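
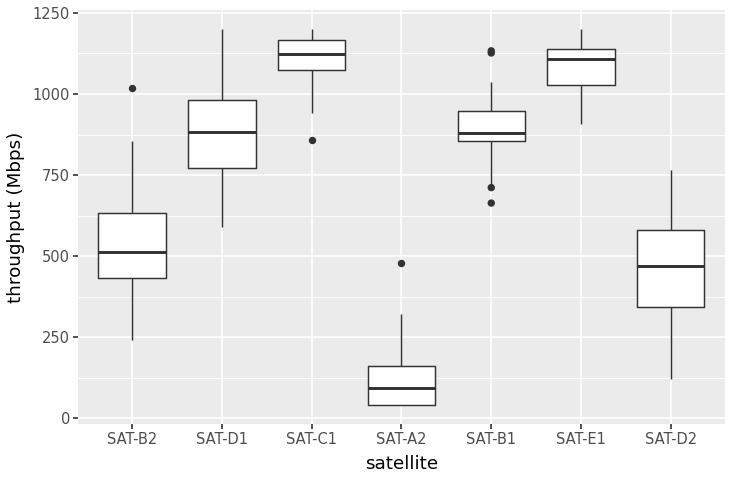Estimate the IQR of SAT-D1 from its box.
Q3 ≈ 1000, Q1 ≈ 800; IQR ≈ 200.

≈ 200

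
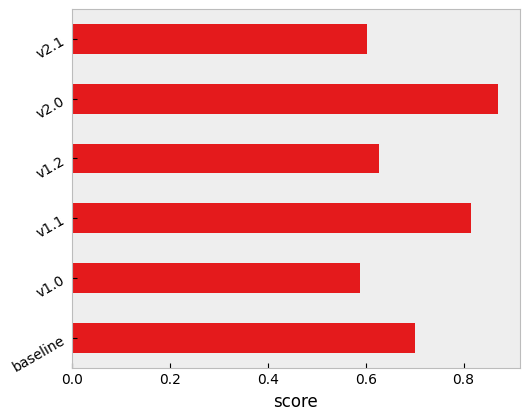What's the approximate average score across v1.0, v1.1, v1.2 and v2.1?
≈ 0.65

(0.6 + 0.8 + 0.6 + 0.6) / 4 ≈ 0.65.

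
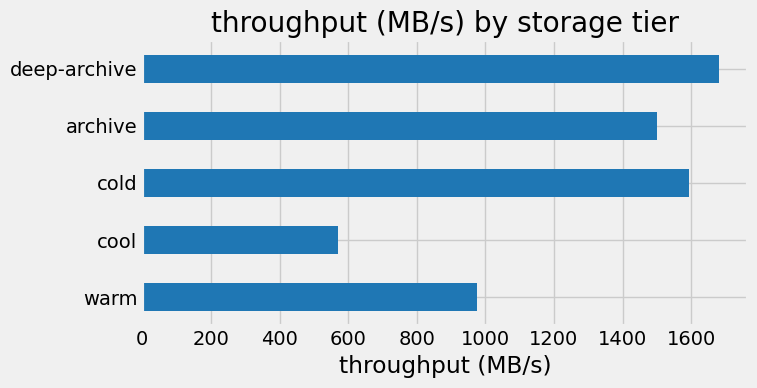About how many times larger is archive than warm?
archive ≈ 1600, warm ≈ 1000; 1600/1000 ≈ 1.6.

≈ 1.6×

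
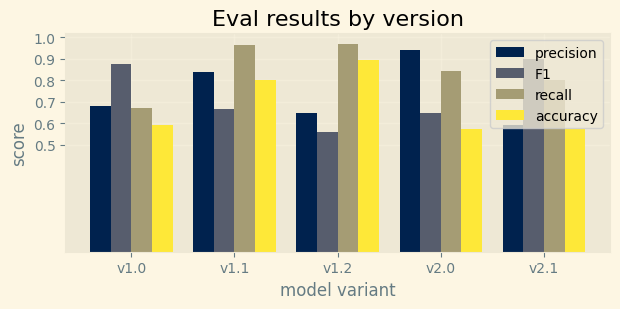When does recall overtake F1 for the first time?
v1.1

v1.0: recall ≈ 0.7 vs F1 ≈ 0.9 (not yet); v1.1: recall ≈ 1.0 vs F1 ≈ 0.7 (first crossover).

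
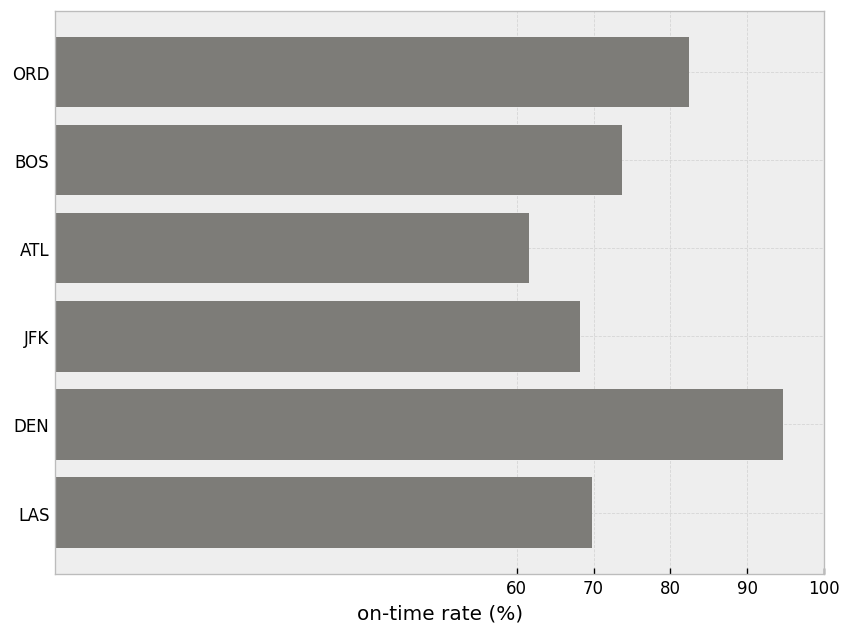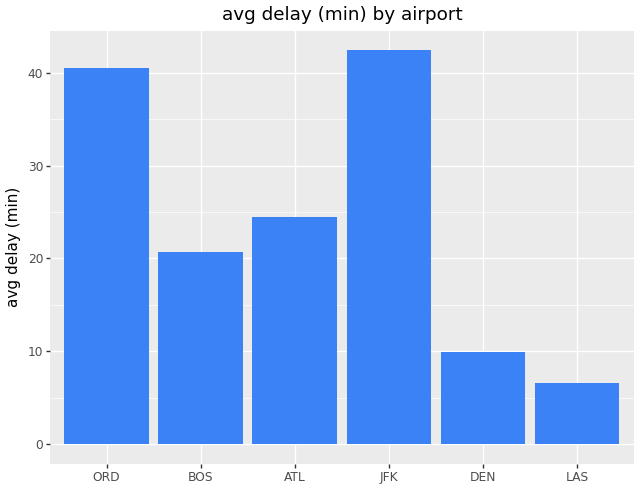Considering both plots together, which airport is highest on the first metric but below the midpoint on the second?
Chart 2 median avg delay (min) ≈ 25; below-median airports: BOS, DEN, LAS. Among those, DEN has the highest on-time rate (%) (≈ 90).

DEN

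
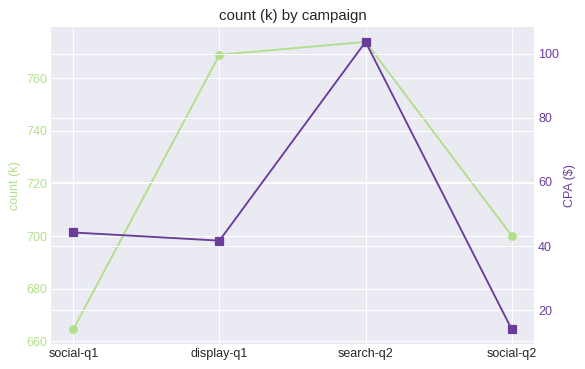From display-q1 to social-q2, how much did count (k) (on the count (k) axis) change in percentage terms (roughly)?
display-q1 ≈ 770, social-q2 ≈ 700; (700 − 770) / 770 ≈ -9.1%.

≈ -9.1%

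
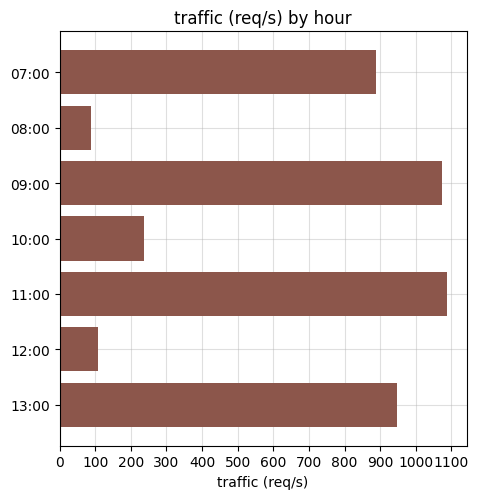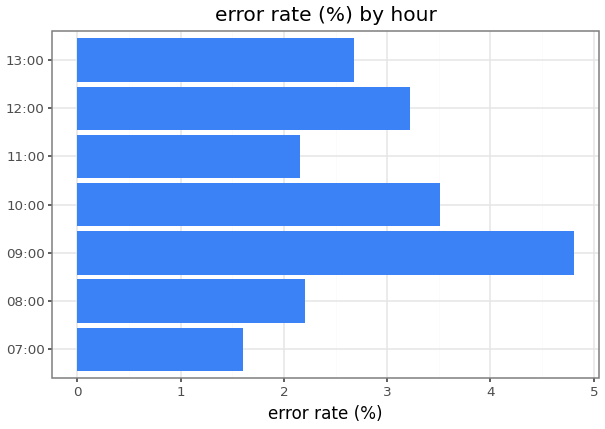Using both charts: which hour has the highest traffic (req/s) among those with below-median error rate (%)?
Chart 2 median error rate (%) ≈ 2.5; below-median hours: 07:00, 08:00, 11:00. Among those, 11:00 has the highest traffic (req/s) (≈ 1100).

11:00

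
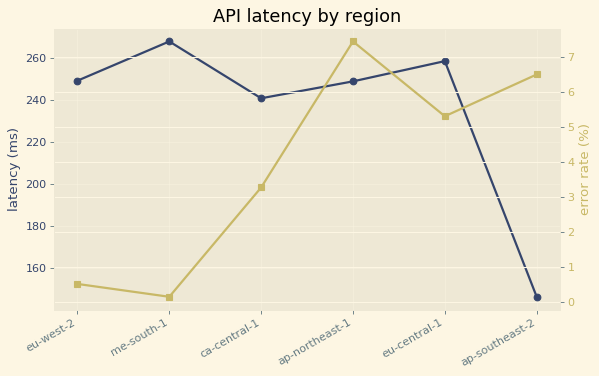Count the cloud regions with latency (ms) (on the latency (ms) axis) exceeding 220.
Above 220: eu-west-2, me-south-1, ca-central-1, ap-northeast-1, eu-central-1.

5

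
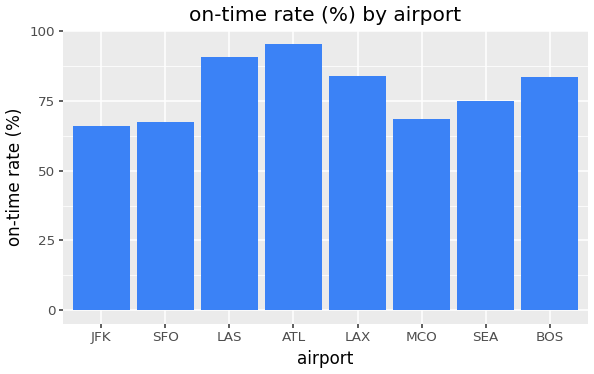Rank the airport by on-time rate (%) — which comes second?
Top 3: ATL ≈ 100, LAS ≈ 90, LAX ≈ 80.

LAS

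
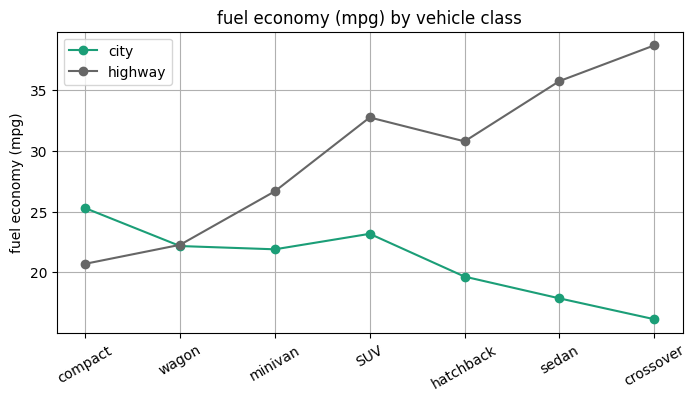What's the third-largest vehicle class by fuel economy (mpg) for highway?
SUV

Top 4 for highway: crossover ≈ 38, sedan ≈ 36, SUV ≈ 32, hatchback ≈ 30.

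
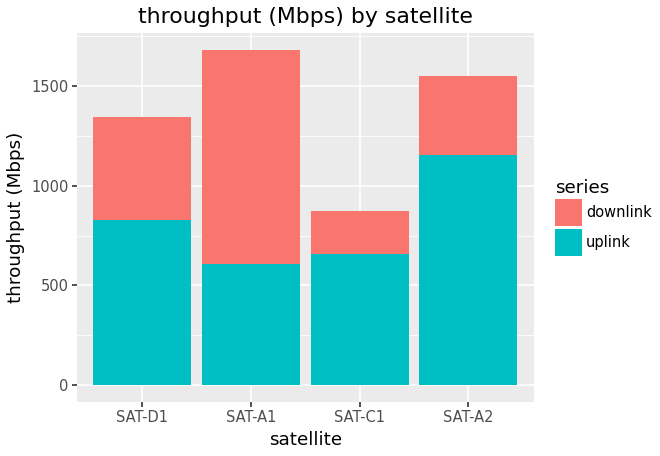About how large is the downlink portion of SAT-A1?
≈ 1000

downlink top ≈ 1600, bottom ≈ 600; segment ≈ 1000.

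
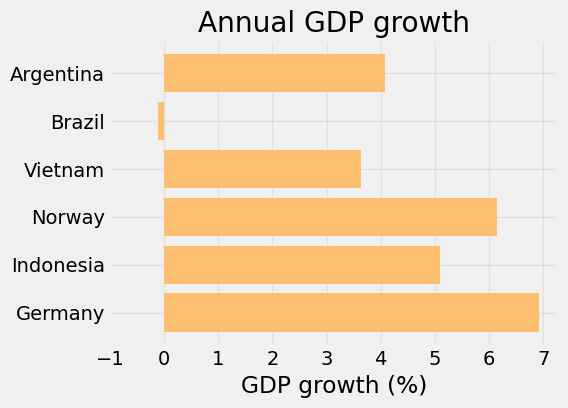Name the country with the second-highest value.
Norway

Top 3: Germany ≈ 7, Norway ≈ 6, Indonesia ≈ 5.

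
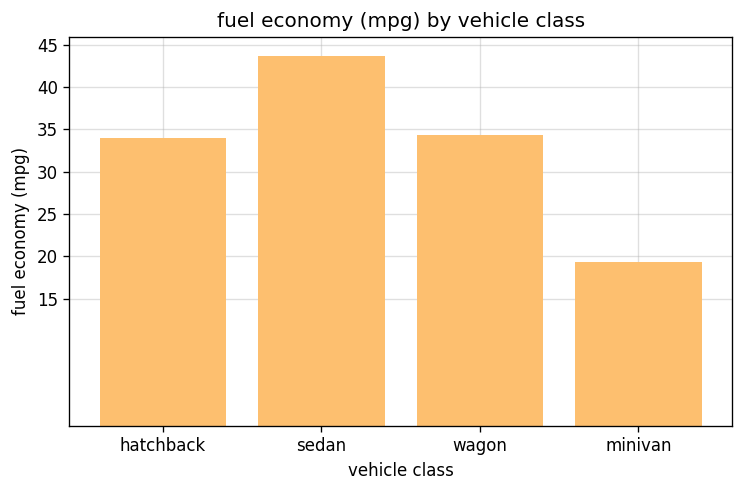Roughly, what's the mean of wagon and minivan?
(35 + 20) / 2 ≈ 28.

≈ 28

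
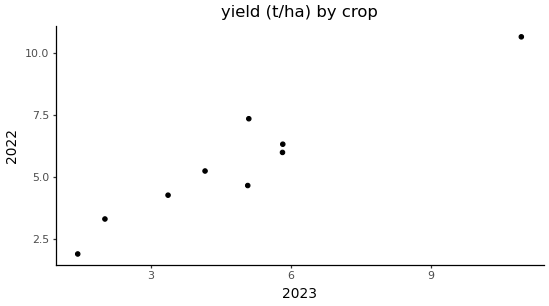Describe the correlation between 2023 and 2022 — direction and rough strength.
Points are positively correlated; strong (|r| ≈ 1.0).

positive, strong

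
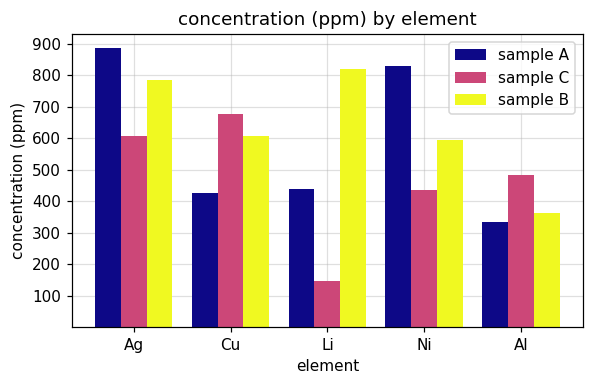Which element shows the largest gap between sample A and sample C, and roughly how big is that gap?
Ni, ≈ 400 ppm

Ni: sample A ≈ 800, sample C ≈ 400 → gap ≈ 400. Next-largest (Li) is only ≈ 300.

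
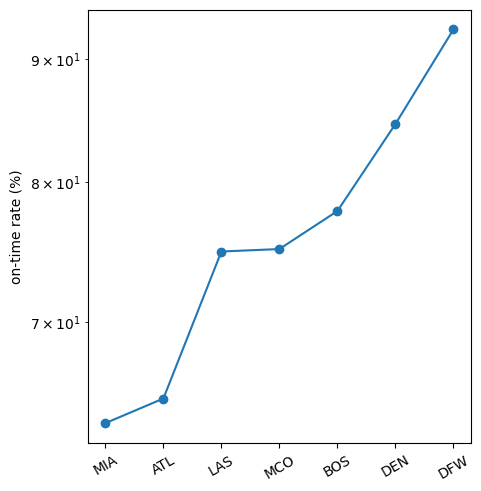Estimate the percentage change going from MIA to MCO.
≈ +15.4%

MIA ≈ 65, MCO ≈ 75; (75 − 65) / 65 ≈ +15.4%.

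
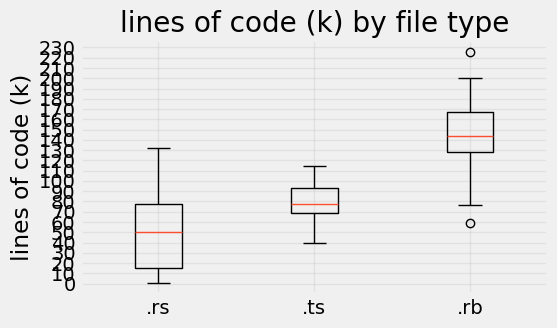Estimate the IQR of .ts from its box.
Q3 ≈ 90, Q1 ≈ 70; IQR ≈ 20.

≈ 20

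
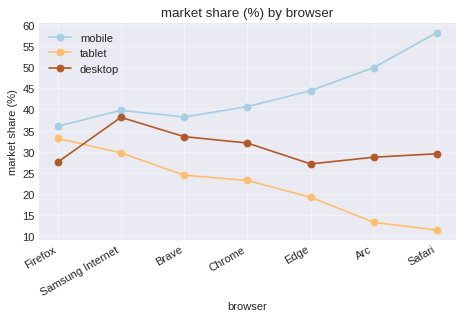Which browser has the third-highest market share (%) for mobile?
Edge

Top 4 for mobile: Safari ≈ 60, Arc ≈ 50, Edge ≈ 45, Chrome ≈ 40.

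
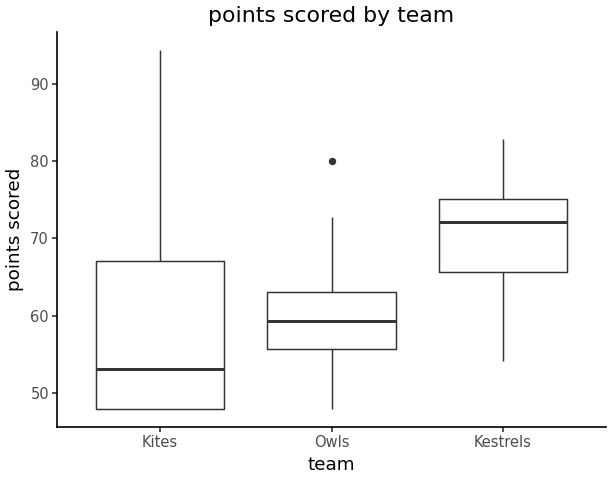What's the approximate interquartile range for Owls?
≈ 8

Q3 ≈ 64, Q1 ≈ 56; IQR ≈ 8.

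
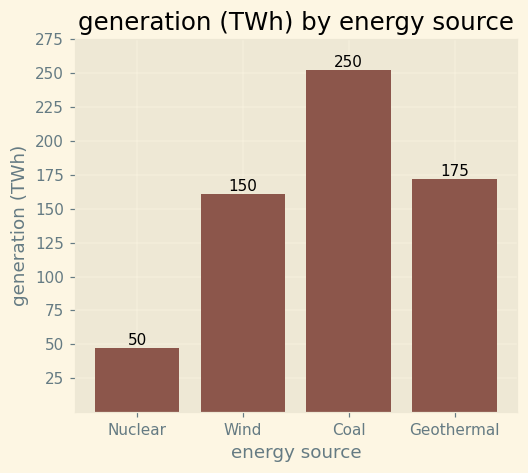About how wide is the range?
Max Coal ≈ 250, min Nuclear ≈ 50; range ≈ 200.

≈ 200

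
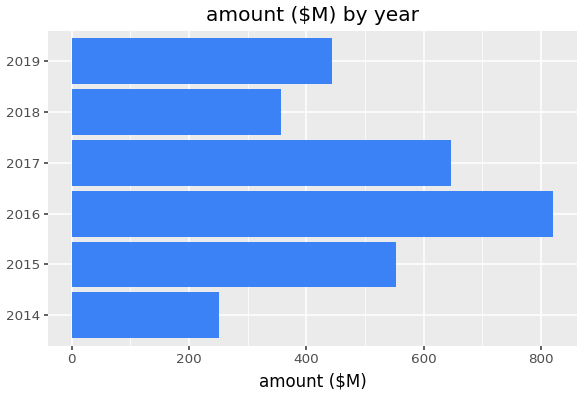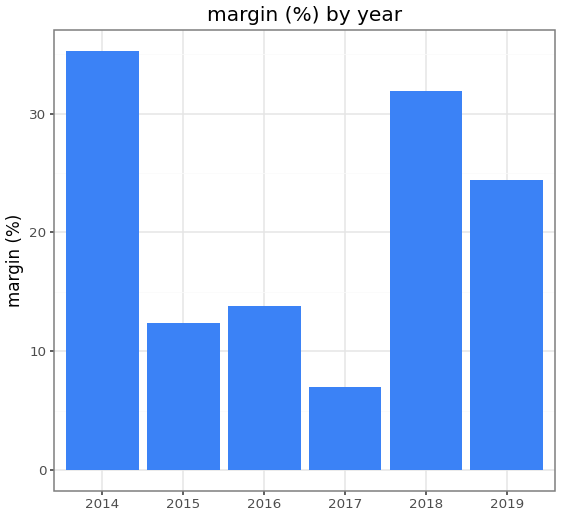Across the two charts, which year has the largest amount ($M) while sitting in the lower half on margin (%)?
Chart 2 median margin (%) ≈ 20; below-median years: 2015, 2016, 2017. Among those, 2016 has the highest amount ($M) (≈ 800).

2016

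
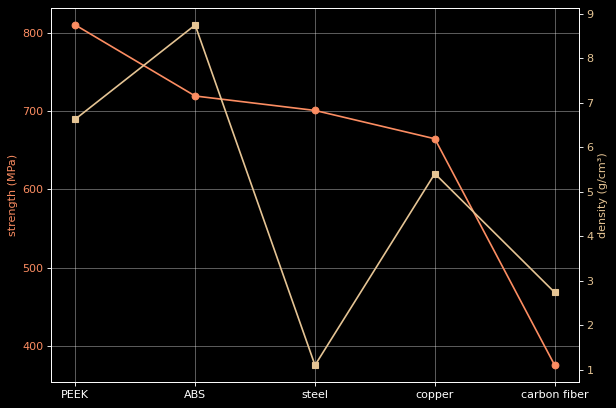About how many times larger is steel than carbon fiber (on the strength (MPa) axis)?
steel ≈ 700, carbon fiber ≈ 400; 700/400 ≈ 1.75.

≈ 1.75×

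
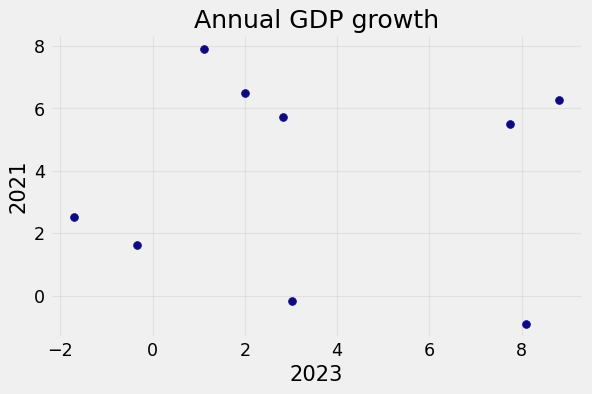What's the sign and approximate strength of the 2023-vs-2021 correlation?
no clear correlation

Points are roughly uncorrelated; weak (|r| ≈ 0.0).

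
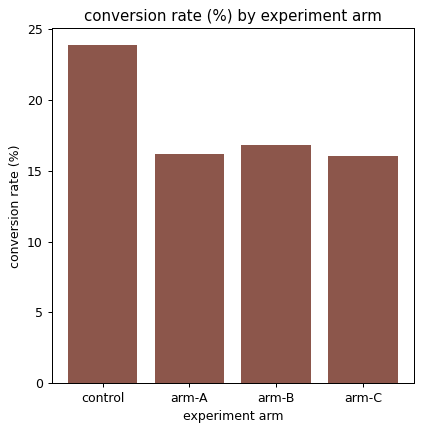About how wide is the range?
Max control ≈ 24, min arm-C ≈ 16; range ≈ 8.

≈ 8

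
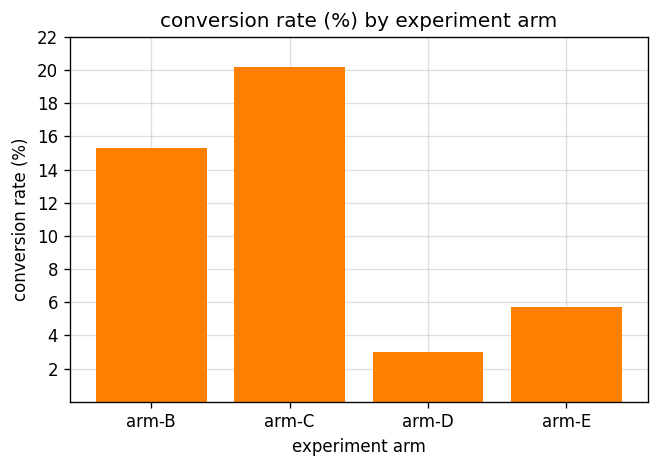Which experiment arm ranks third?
arm-E

Top 4: arm-C ≈ 20, arm-B ≈ 16, arm-E ≈ 6, arm-D ≈ 4.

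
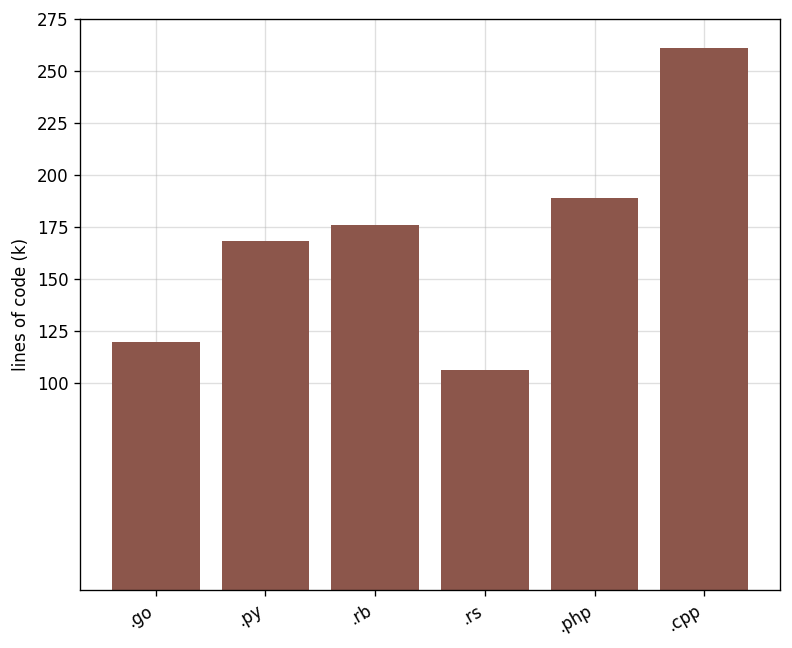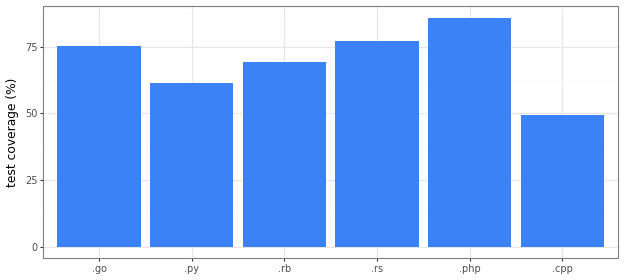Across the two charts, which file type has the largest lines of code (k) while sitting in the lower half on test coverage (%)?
.cpp

Chart 2 median test coverage (%) ≈ 70; below-median file types: .py, .rb, .cpp. Among those, .cpp has the highest lines of code (k) (≈ 250).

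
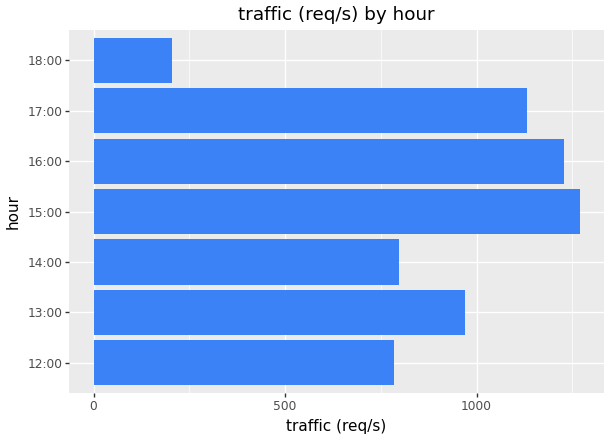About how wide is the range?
≈ 1000

Max 15:00 ≈ 1200, min 18:00 ≈ 200; range ≈ 1000.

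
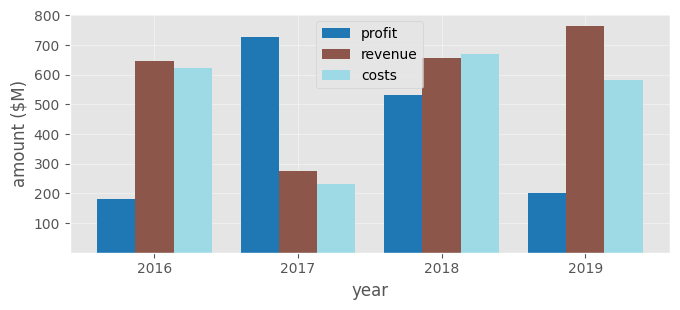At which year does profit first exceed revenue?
2017

2016: profit ≈ 200 vs revenue ≈ 600 (not yet); 2017: profit ≈ 700 vs revenue ≈ 300 (first crossover).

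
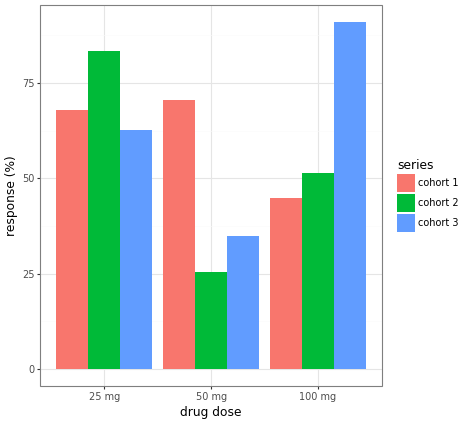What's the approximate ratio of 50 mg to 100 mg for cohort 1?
≈ 1.75×

50 mg ≈ 70, 100 mg ≈ 40; 70/40 ≈ 1.75.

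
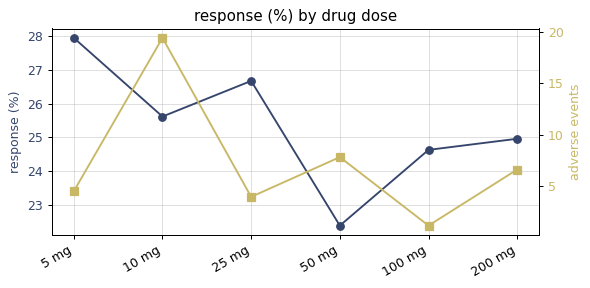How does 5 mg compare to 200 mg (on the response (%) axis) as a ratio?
≈ 1.12×

5 mg ≈ 28.0, 200 mg ≈ 25.0; 28.0/25.0 ≈ 1.12.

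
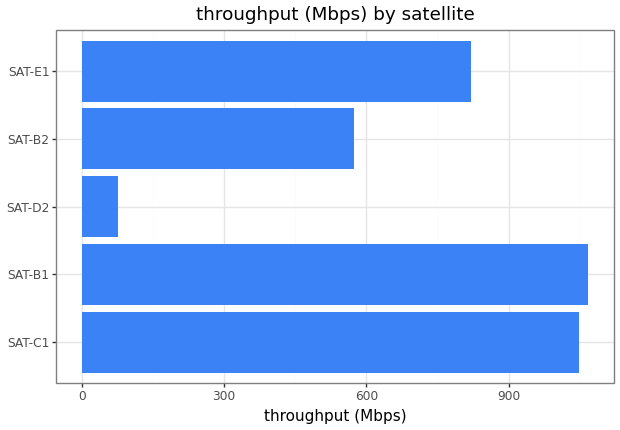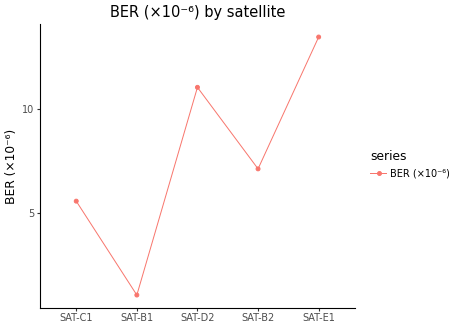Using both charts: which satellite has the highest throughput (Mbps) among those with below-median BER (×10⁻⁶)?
SAT-B1

Chart 2 median BER (×10⁻⁶) ≈ 8; below-median satellites: SAT-C1, SAT-B1. Among those, SAT-B1 has the highest throughput (Mbps) (≈ 1100).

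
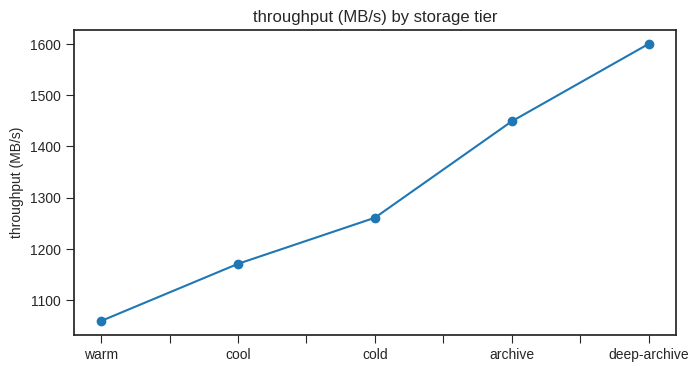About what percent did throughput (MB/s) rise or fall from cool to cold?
cool ≈ 1150, cold ≈ 1250; (1250 − 1150) / 1150 ≈ +8.7%.

≈ +8.7%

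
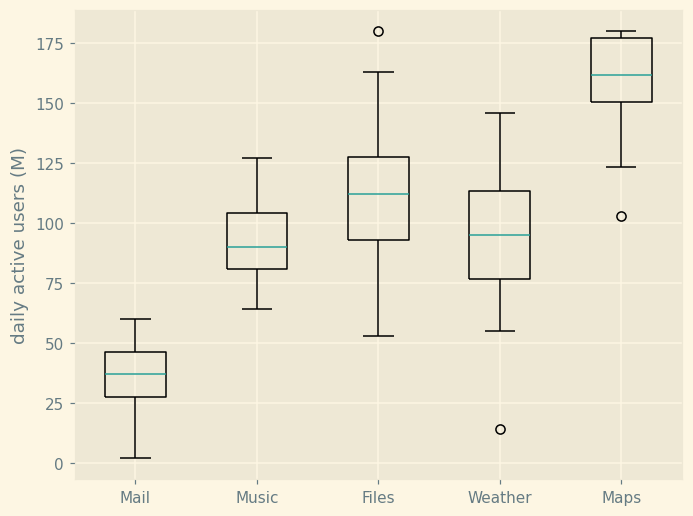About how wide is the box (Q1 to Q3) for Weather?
≈ 40

Q3 ≈ 120, Q1 ≈ 80; IQR ≈ 40.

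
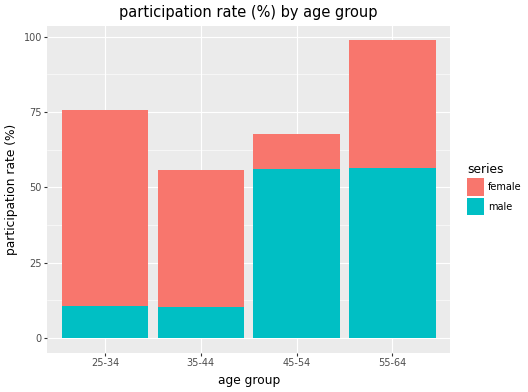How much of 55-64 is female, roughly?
female top ≈ 100, bottom ≈ 60; segment ≈ 40.

≈ 40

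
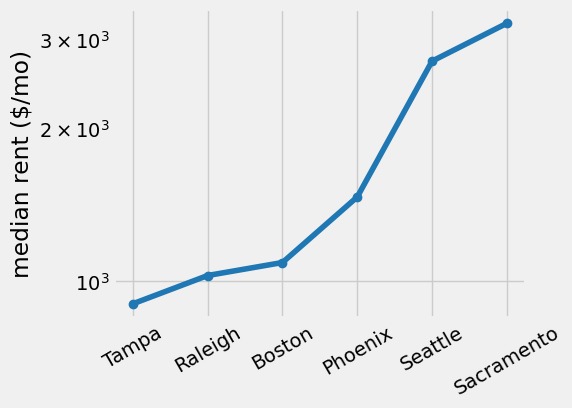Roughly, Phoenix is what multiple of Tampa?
≈ 1.4×

Phoenix ≈ 1400, Tampa ≈ 1000; 1400/1000 ≈ 1.4.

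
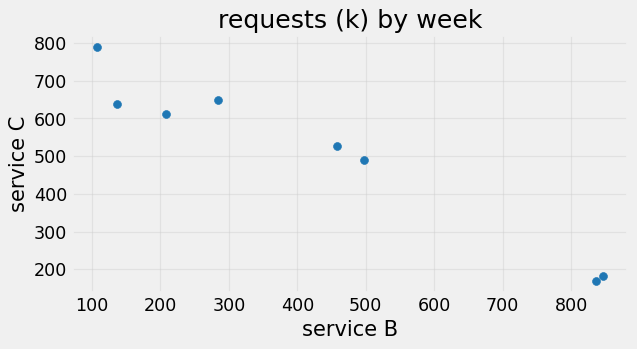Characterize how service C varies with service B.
Points are negatively correlated; strong (|r| ≈ 1.0).

negative, strong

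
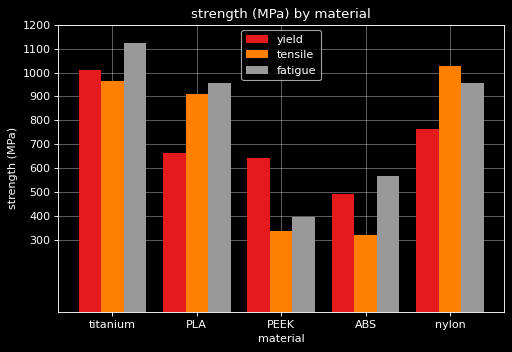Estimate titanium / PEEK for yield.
≈ 1.67×

titanium ≈ 1000, PEEK ≈ 600; 1000/600 ≈ 1.67.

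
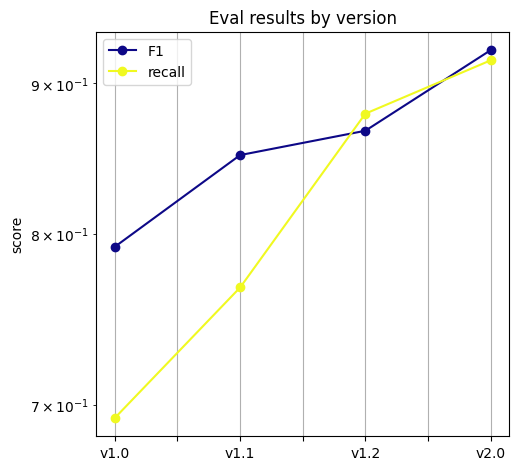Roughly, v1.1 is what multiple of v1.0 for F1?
v1.1 ≈ 0.86, v1.0 ≈ 0.80; 0.86/0.80 ≈ 1.07.

≈ 1.07×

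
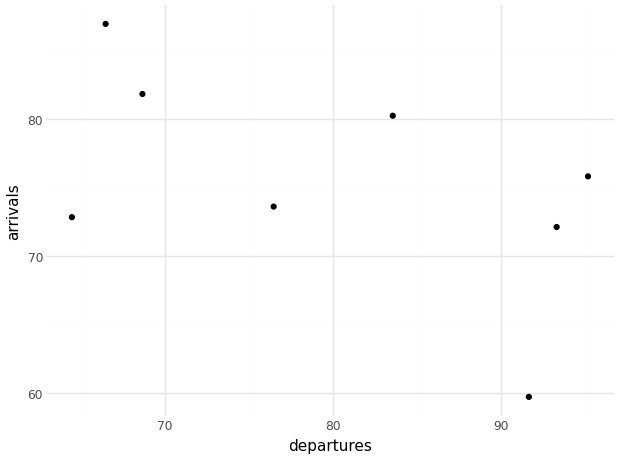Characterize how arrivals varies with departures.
negative, moderate

Points are negatively correlated; moderate (|r| ≈ 0.5).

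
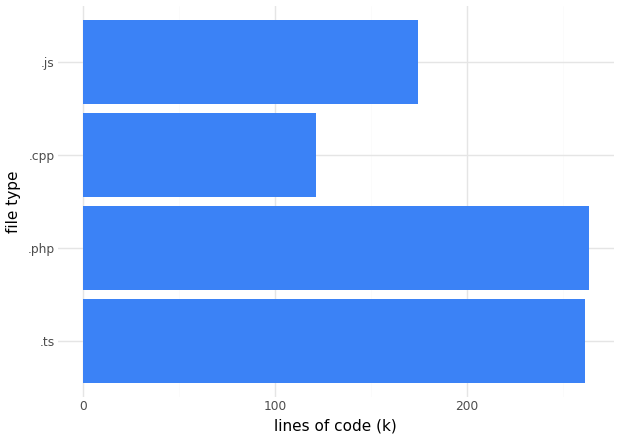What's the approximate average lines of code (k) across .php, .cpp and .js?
(275 + 125 + 175) / 3 ≈ 192.

≈ 192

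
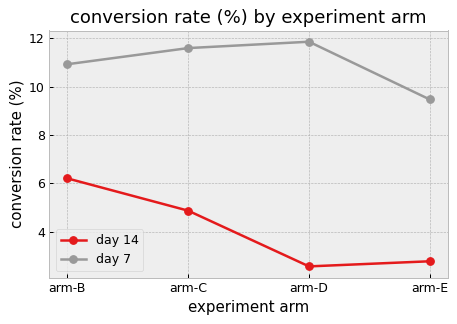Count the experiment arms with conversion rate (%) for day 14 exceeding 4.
Above 4: arm-B, arm-C.

2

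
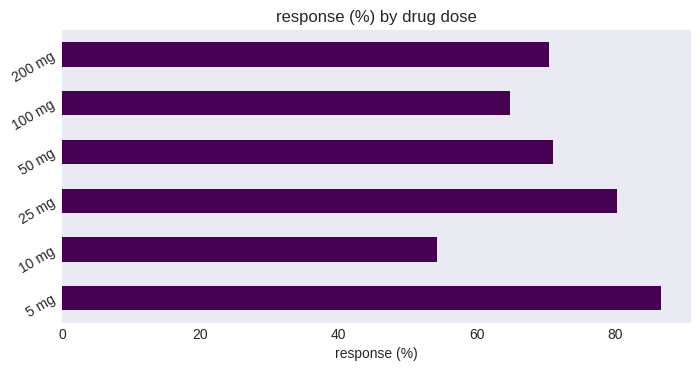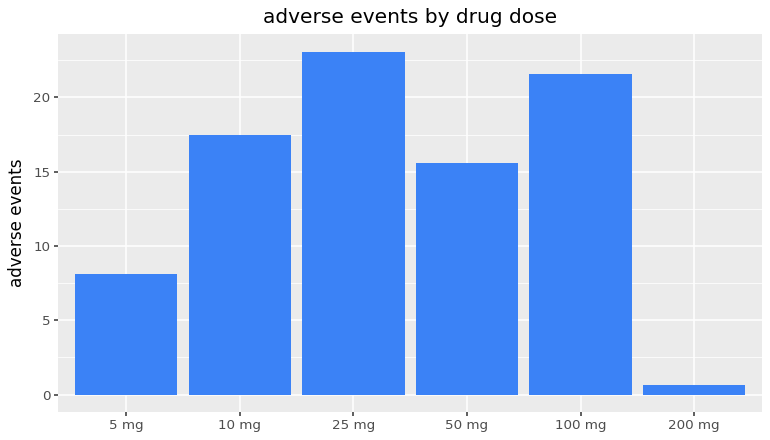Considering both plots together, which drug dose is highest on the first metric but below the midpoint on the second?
Chart 2 median adverse events ≈ 15; below-median drug doses: 5 mg, 50 mg, 200 mg. Among those, 5 mg has the highest response (%) (≈ 90).

5 mg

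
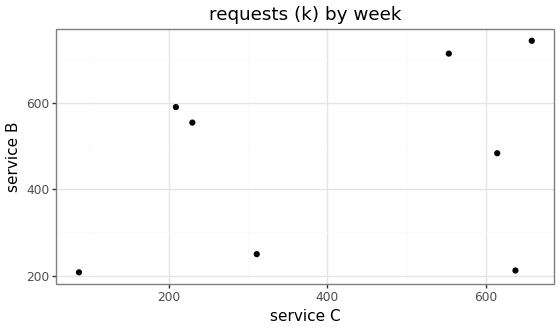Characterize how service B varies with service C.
Points are positively correlated; weak (|r| ≈ 0.3).

positive, weak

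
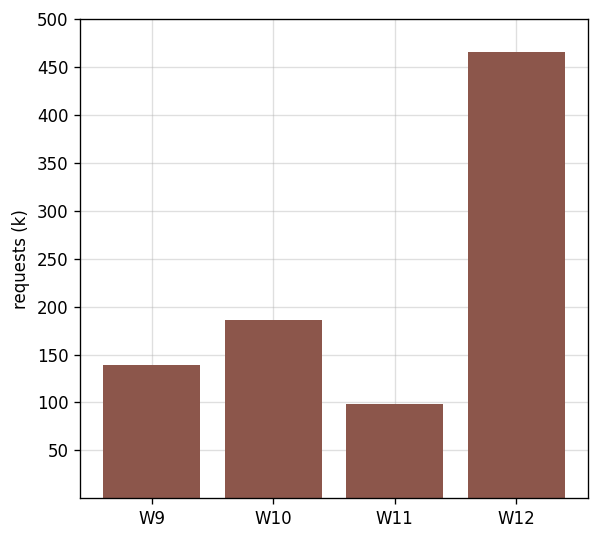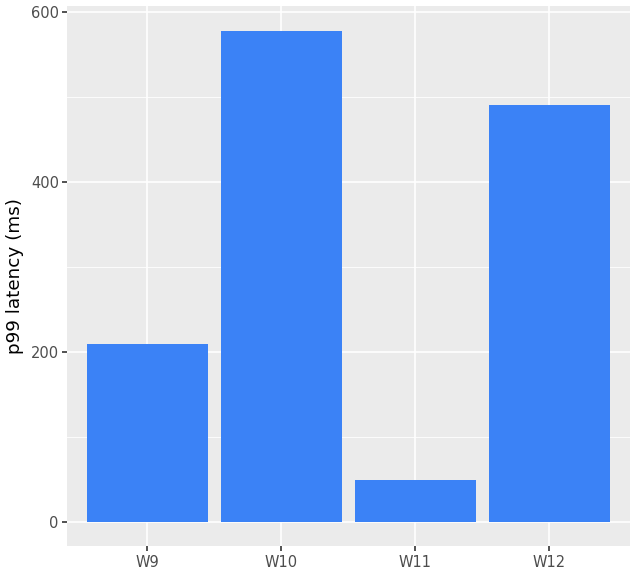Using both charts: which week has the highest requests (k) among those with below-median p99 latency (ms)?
W9

Chart 2 median p99 latency (ms) ≈ 400; below-median weeks: W9, W11. Among those, W9 has the highest requests (k) (≈ 150).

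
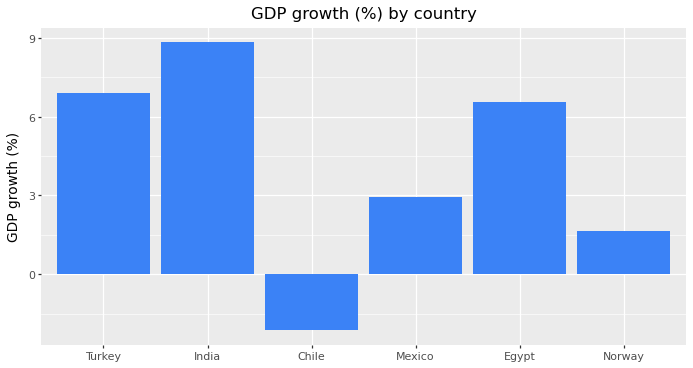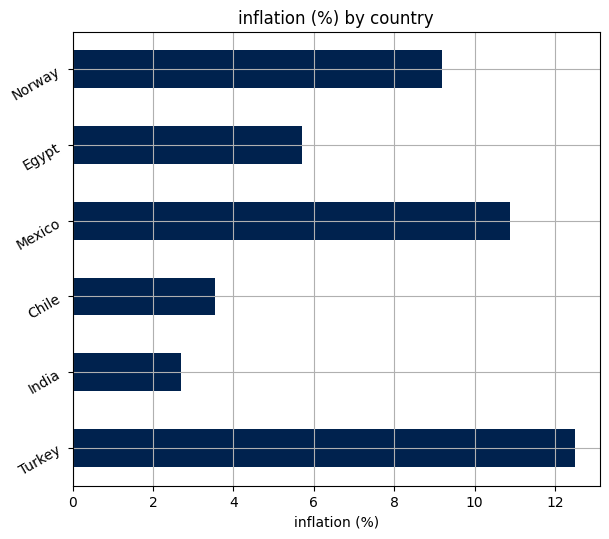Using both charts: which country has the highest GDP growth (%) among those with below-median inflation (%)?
India

Chart 2 median inflation (%) ≈ 8; below-median countries: India, Chile, Egypt. Among those, India has the highest GDP growth (%) (≈ 9).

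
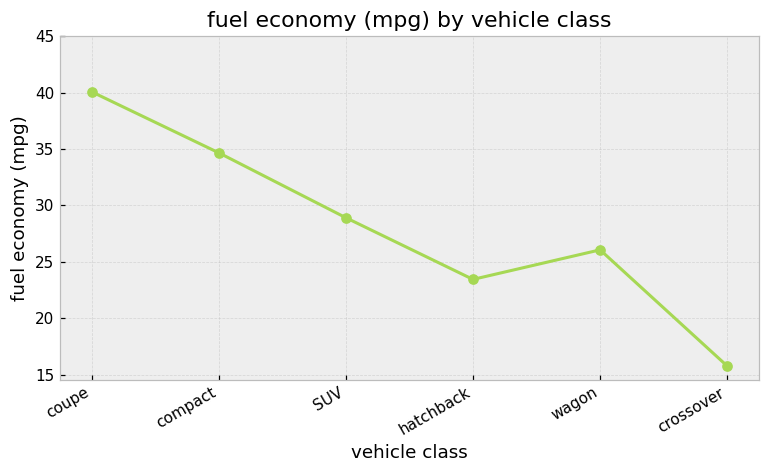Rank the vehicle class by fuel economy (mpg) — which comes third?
SUV

Top 4: coupe ≈ 40, compact ≈ 35, SUV ≈ 30, wagon ≈ 25.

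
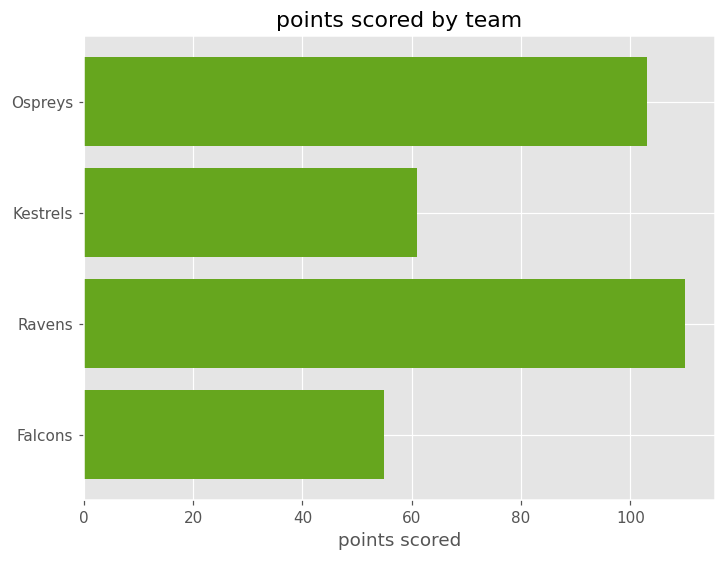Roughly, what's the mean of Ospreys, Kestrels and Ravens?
≈ 90

(100 + 60 + 110) / 3 ≈ 90.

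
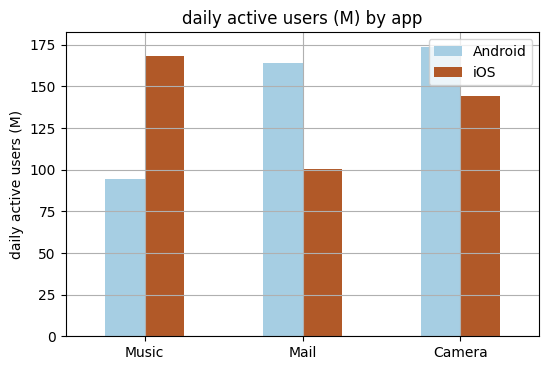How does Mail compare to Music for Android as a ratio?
Mail ≈ 160, Music ≈ 100; 160/100 ≈ 1.6.

≈ 1.6×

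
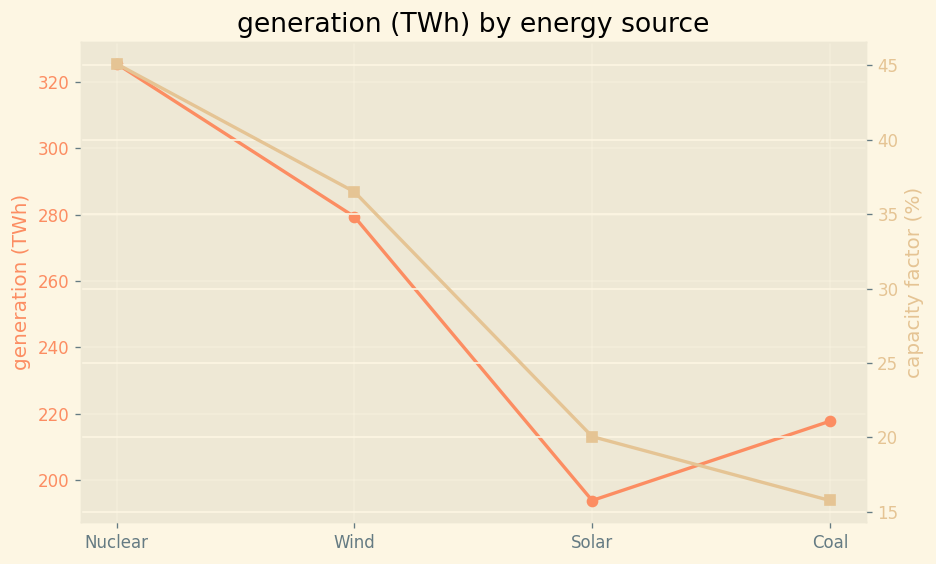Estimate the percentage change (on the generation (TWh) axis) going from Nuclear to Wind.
Nuclear ≈ 320, Wind ≈ 280; (280 − 320) / 320 ≈ -12.5%.

≈ -12.5%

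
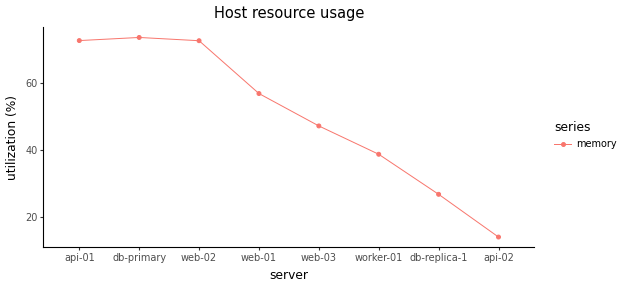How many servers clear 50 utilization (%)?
Above 50: api-01, db-primary, web-02, web-01.

4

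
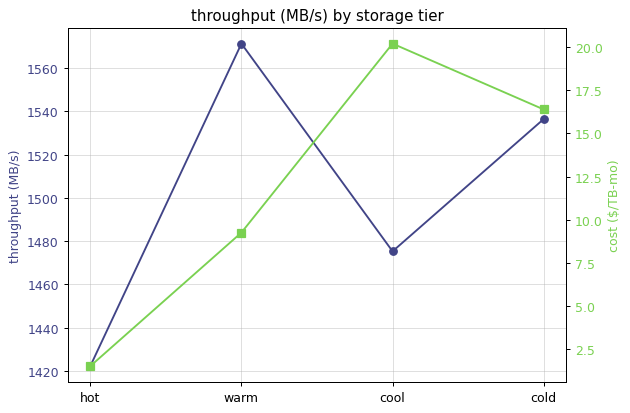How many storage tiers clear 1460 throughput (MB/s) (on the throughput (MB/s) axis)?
Above 1460: warm, cool, cold.

3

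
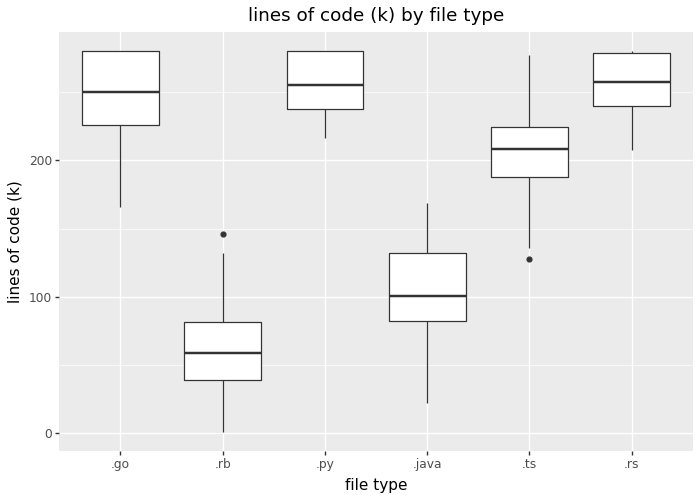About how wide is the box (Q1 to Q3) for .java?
≈ 60

Q3 ≈ 140, Q1 ≈ 80; IQR ≈ 60.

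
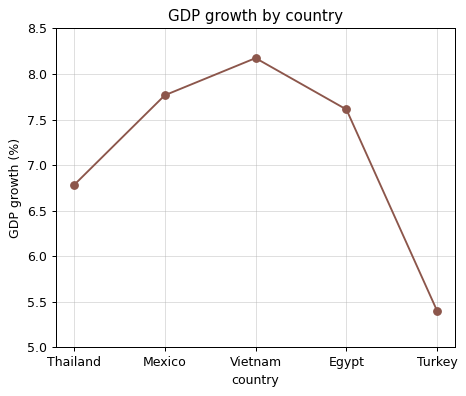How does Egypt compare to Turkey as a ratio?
≈ 1.36×

Egypt ≈ 7.5, Turkey ≈ 5.5; 7.5/5.5 ≈ 1.36.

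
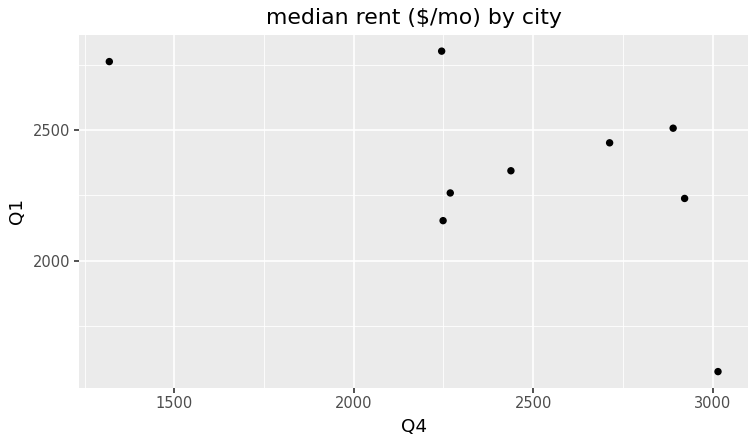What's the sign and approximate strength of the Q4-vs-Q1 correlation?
Points are negatively correlated; moderate (|r| ≈ 0.6).

negative, moderate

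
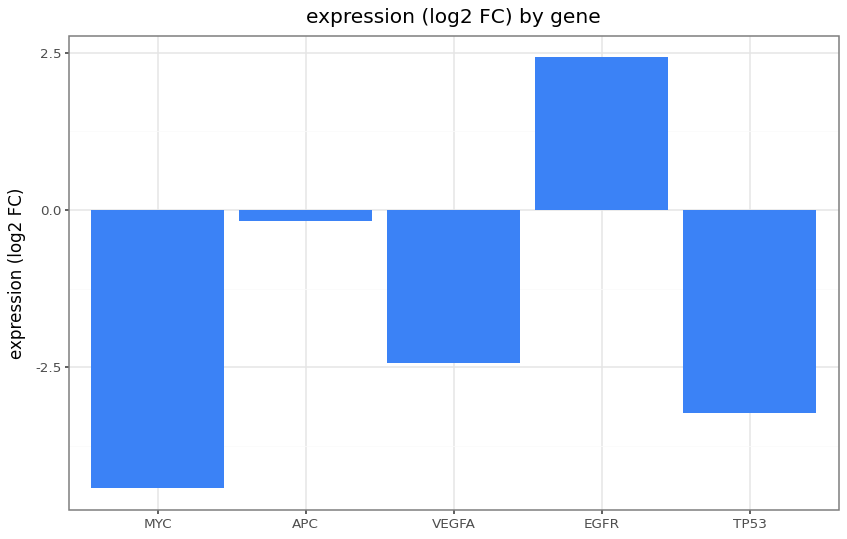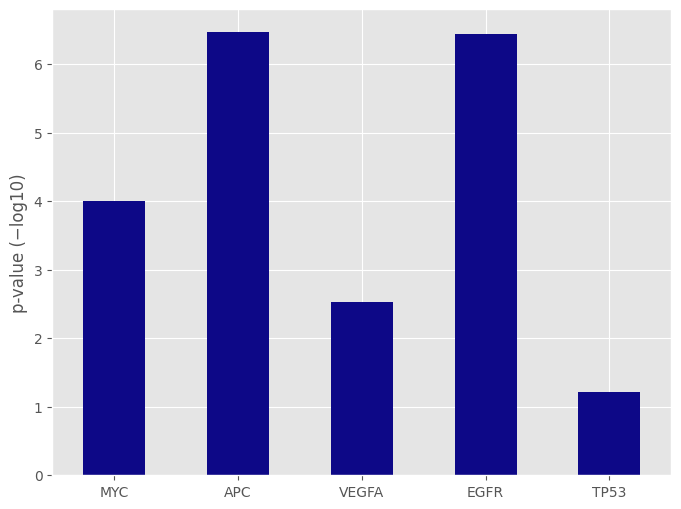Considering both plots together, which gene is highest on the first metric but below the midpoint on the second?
VEGFA

Chart 2 median p-value (−log10) ≈ 4; below-median genes: VEGFA, TP53. Among those, VEGFA has the highest expression (log2 FC) (≈ -2.5).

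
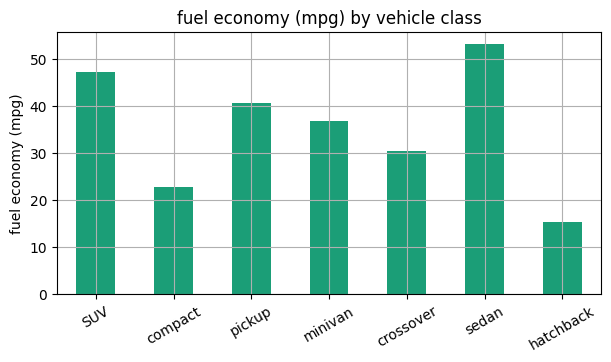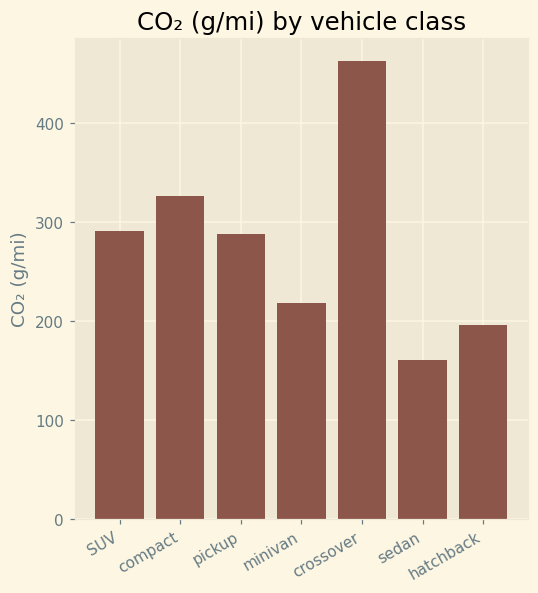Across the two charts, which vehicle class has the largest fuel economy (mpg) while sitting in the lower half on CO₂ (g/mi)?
Chart 2 median CO₂ (g/mi) ≈ 300; below-median vehicle classes: minivan, sedan, hatchback. Among those, sedan has the highest fuel economy (mpg) (≈ 55).

sedan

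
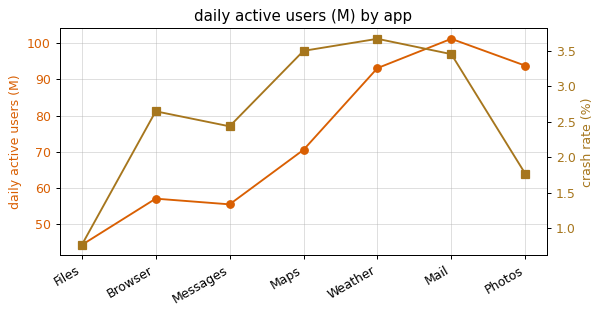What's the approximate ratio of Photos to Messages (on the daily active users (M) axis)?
Photos ≈ 95, Messages ≈ 55; 95/55 ≈ 1.73.

≈ 1.73×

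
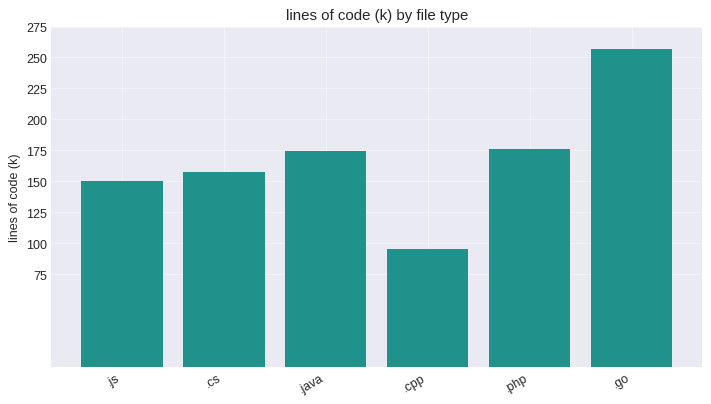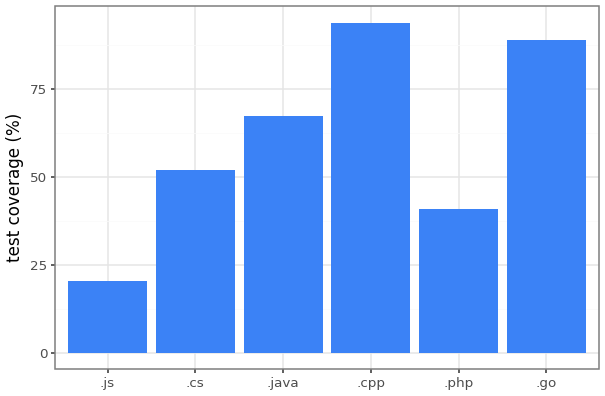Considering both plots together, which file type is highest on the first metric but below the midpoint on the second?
.php

Chart 2 median test coverage (%) ≈ 60; below-median file types: .js, .cs, .php. Among those, .php has the highest lines of code (k) (≈ 175).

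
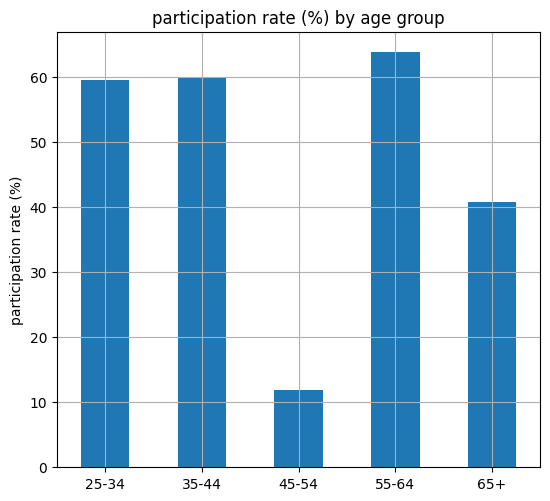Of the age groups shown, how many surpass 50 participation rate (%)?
3

Above 50: 25-34, 35-44, 55-64.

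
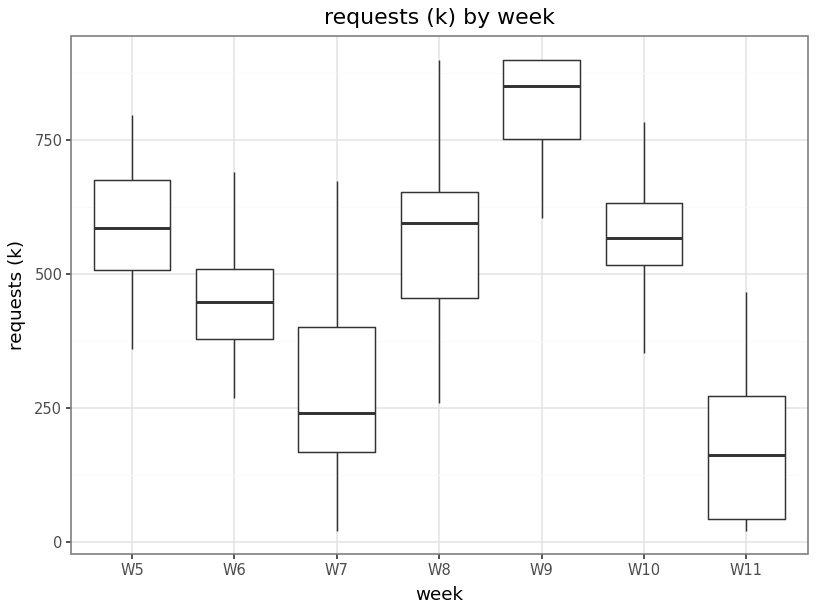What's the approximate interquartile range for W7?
≈ 200

Q3 ≈ 400, Q1 ≈ 200; IQR ≈ 200.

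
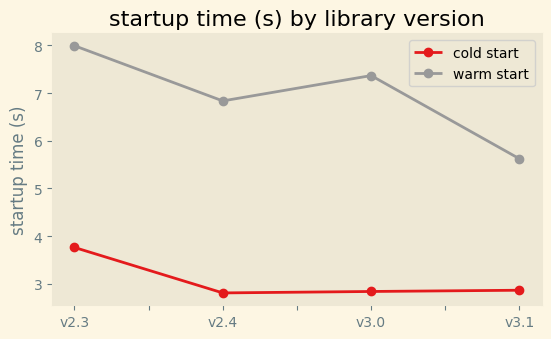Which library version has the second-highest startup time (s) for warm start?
v3.0

Top 3 for warm start: v2.3 ≈ 8.0, v3.0 ≈ 7.5, v2.4 ≈ 7.0.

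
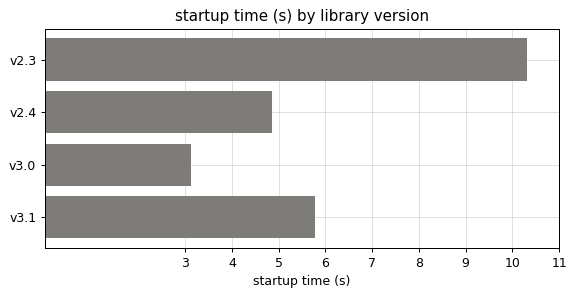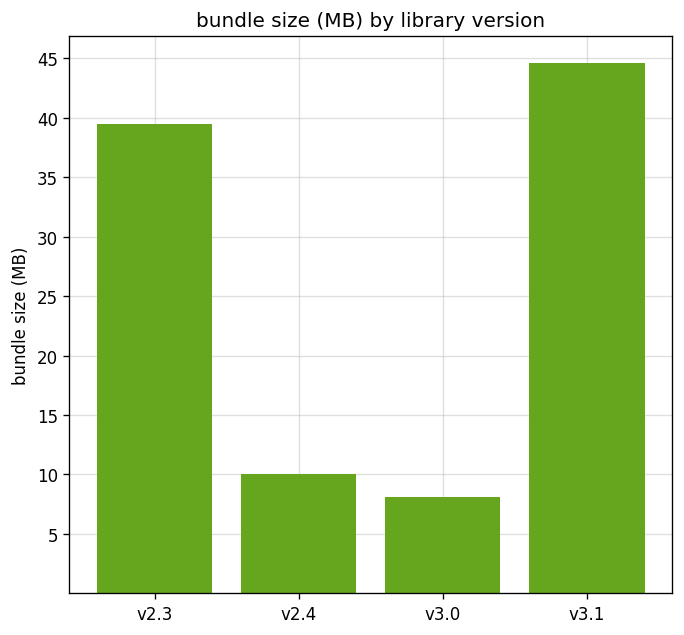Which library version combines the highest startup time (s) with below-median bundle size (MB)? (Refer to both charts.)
v2.4

Chart 2 median bundle size (MB) ≈ 25; below-median library versions: v2.4, v3.0. Among those, v2.4 has the highest startup time (s) (≈ 5).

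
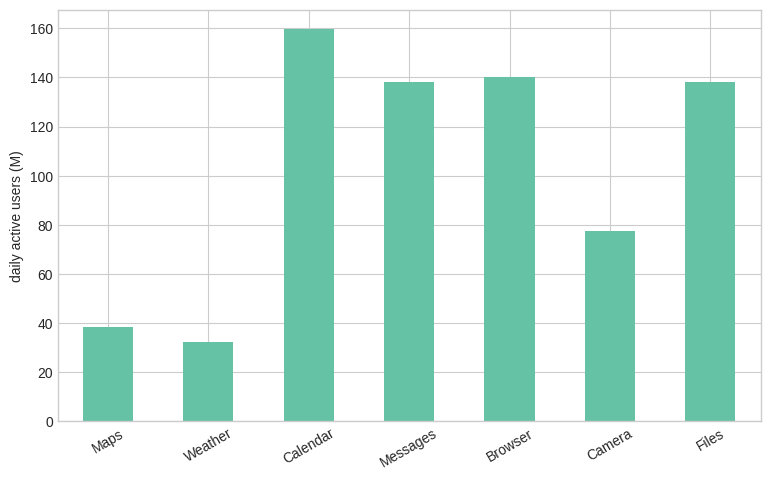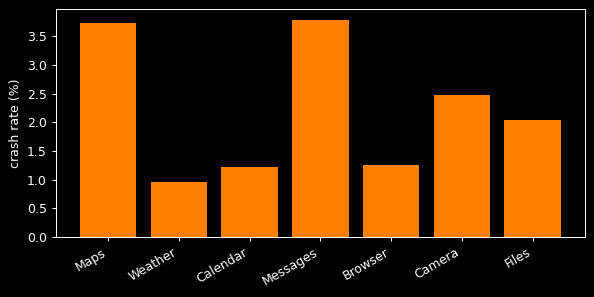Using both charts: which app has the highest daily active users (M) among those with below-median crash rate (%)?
Chart 2 median crash rate (%) ≈ 2; below-median apps: Weather, Calendar, Browser. Among those, Calendar has the highest daily active users (M) (≈ 160).

Calendar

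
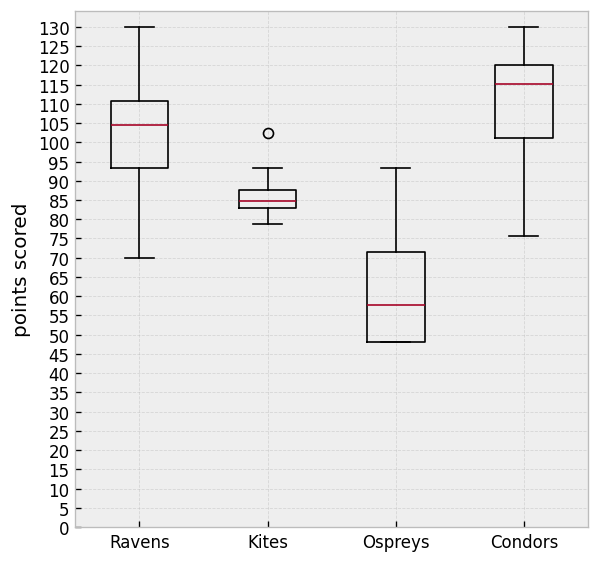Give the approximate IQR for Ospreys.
Q3 ≈ 70, Q1 ≈ 50; IQR ≈ 20.

≈ 20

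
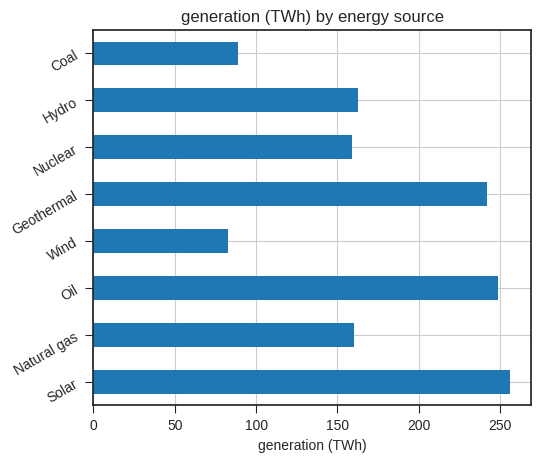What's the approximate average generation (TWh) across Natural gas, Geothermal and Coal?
≈ 167

(150 + 250 + 100) / 3 ≈ 167.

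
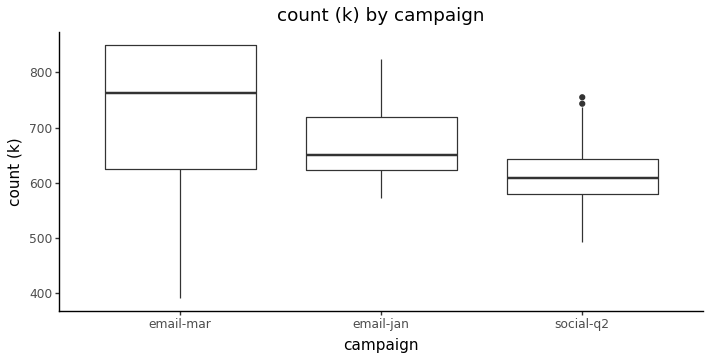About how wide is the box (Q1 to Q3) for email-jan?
≈ 100

Q3 ≈ 720, Q1 ≈ 620; IQR ≈ 100.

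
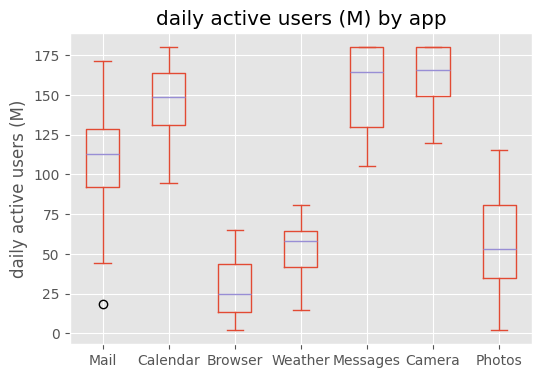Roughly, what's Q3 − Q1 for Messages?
≈ 60

Q3 ≈ 180, Q1 ≈ 120; IQR ≈ 60.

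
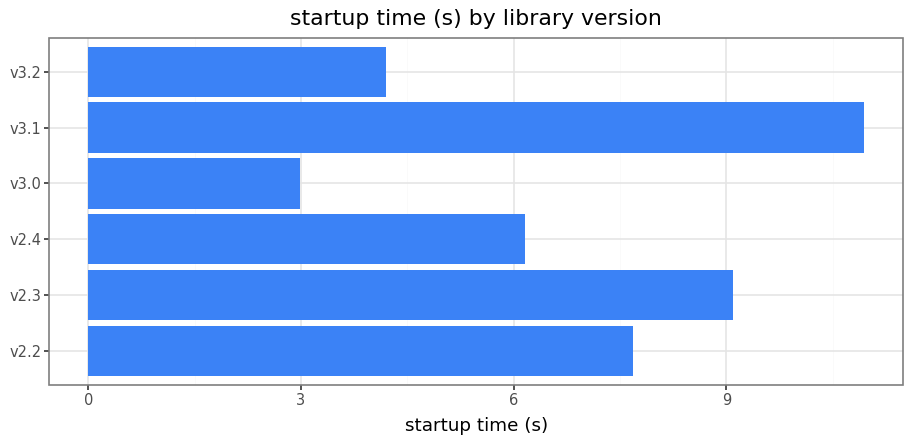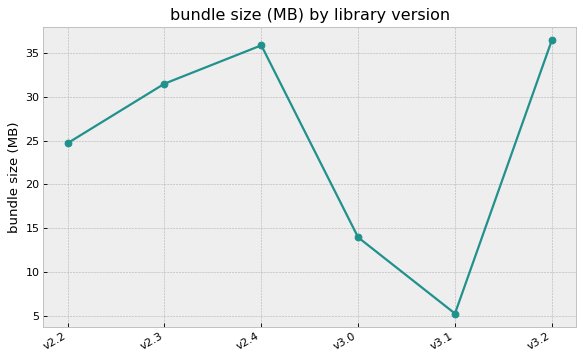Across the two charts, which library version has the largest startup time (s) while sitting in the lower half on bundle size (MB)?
Chart 2 median bundle size (MB) ≈ 30; below-median library versions: v2.2, v3.0, v3.1. Among those, v3.1 has the highest startup time (s) (≈ 10).

v3.1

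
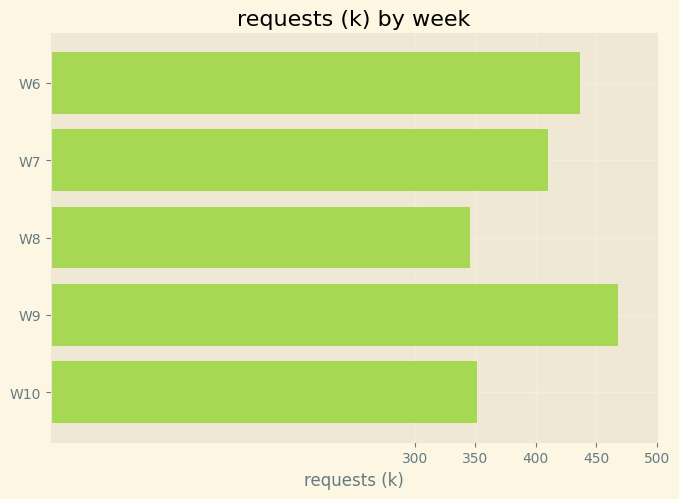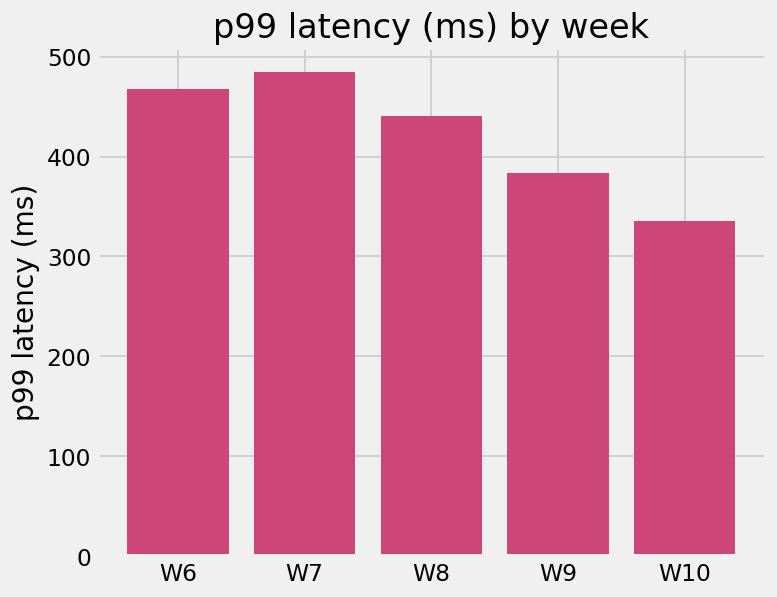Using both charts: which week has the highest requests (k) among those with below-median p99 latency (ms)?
W9

Chart 2 median p99 latency (ms) ≈ 450; below-median weeks: W9, W10. Among those, W9 has the highest requests (k) (≈ 450).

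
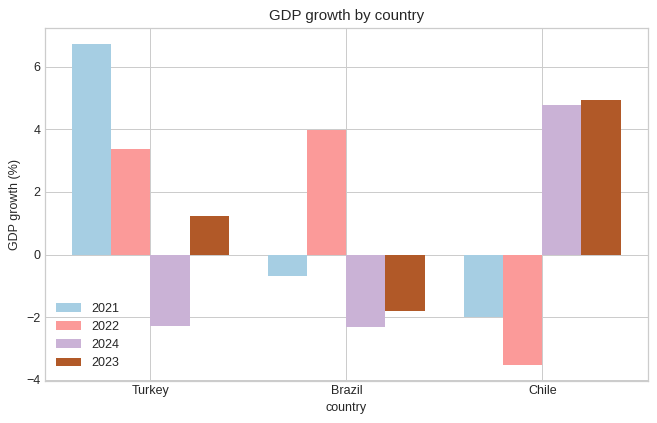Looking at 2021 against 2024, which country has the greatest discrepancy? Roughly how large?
Turkey, ≈ 9 %

Turkey: 2021 ≈ 7, 2024 ≈ -2 → gap ≈ 9. Next-largest (Chile) is only ≈ 7.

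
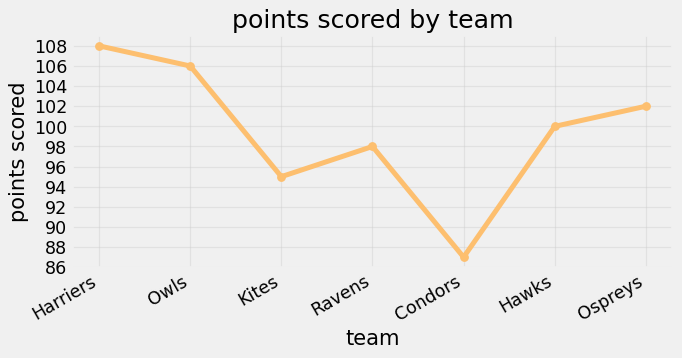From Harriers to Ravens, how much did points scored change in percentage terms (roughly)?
≈ -9.3%

Harriers ≈ 108, Ravens ≈ 98; (98 − 108) / 108 ≈ -9.3%.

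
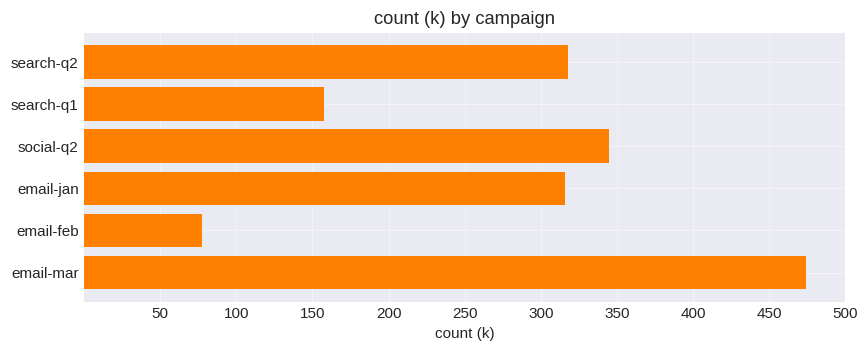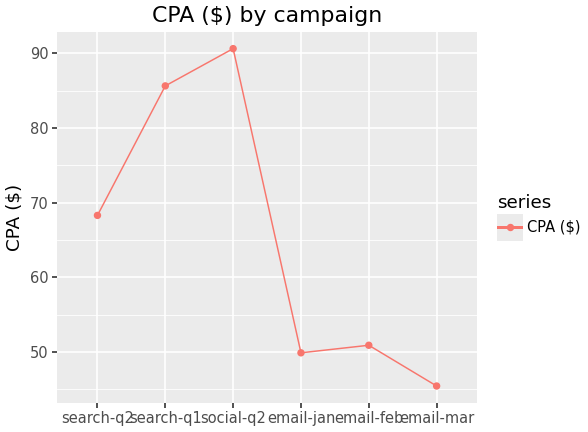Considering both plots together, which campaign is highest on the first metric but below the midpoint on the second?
email-mar

Chart 2 median CPA ($) ≈ 60; below-median campaigns: email-jan, email-feb, email-mar. Among those, email-mar has the highest count (k) (≈ 450).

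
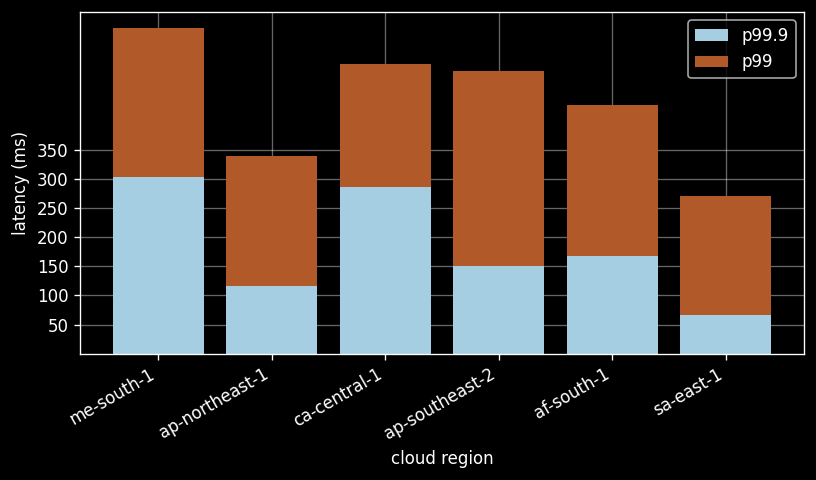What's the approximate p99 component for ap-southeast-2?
≈ 350

p99 top ≈ 500, bottom ≈ 150; segment ≈ 350.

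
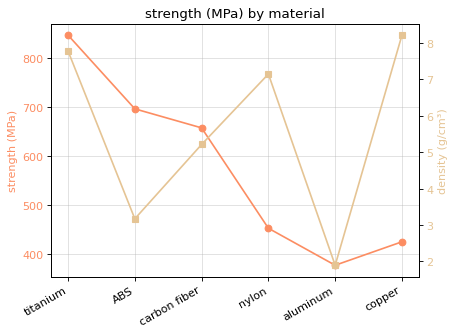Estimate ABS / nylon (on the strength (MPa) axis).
≈ 1.56×

ABS ≈ 700, nylon ≈ 450; 700/450 ≈ 1.56.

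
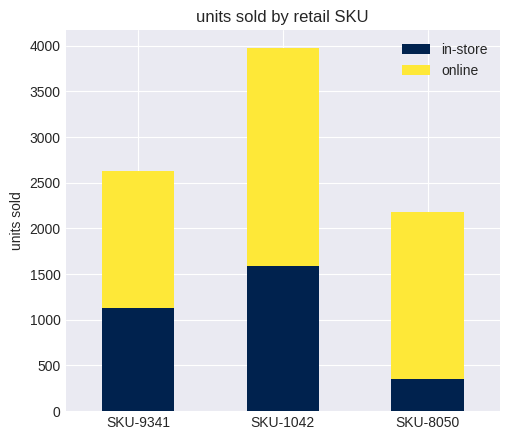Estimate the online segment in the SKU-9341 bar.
online top ≈ 2500, bottom ≈ 1000; segment ≈ 1500.

≈ 1500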